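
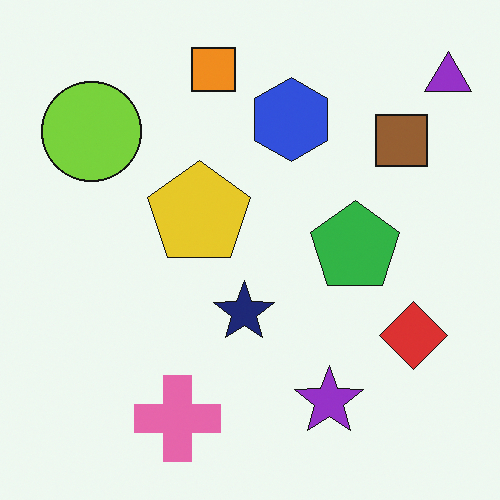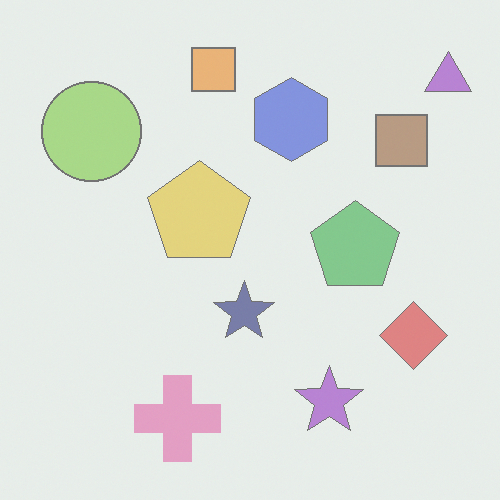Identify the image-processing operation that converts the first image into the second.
The image was given much lower contrast.

Tones are pushed toward mid-grey across the whole image — a global contrast change.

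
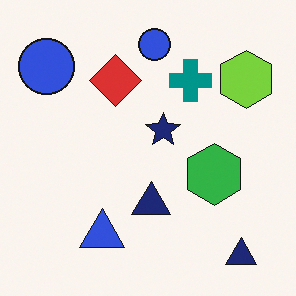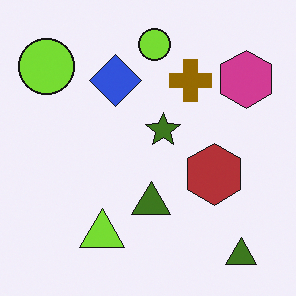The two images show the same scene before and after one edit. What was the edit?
The transformation is: hue-shifted by a large amount.

Every shape's color has rotated by the same amount around the hue wheel — a uniform hue shift.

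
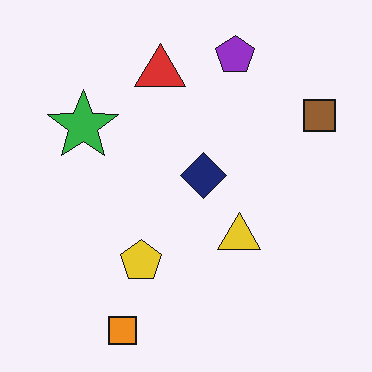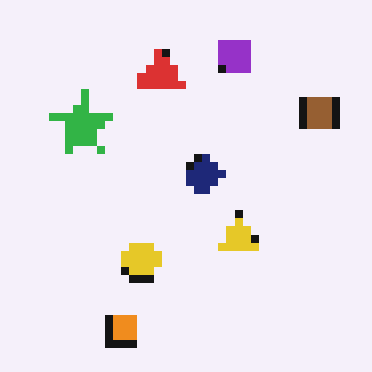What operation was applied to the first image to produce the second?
The transformation is: pixelated into visible square blocks.

Shapes are reduced to large square blocks; fine edges and outlines are lost — a downscale-then-upscale (mosaic) effect.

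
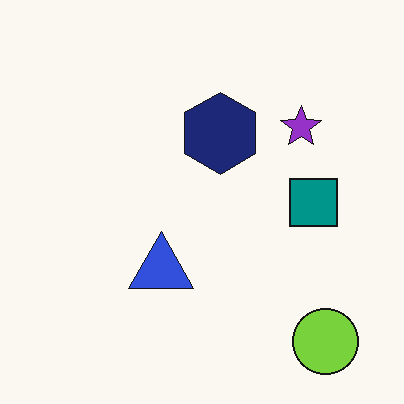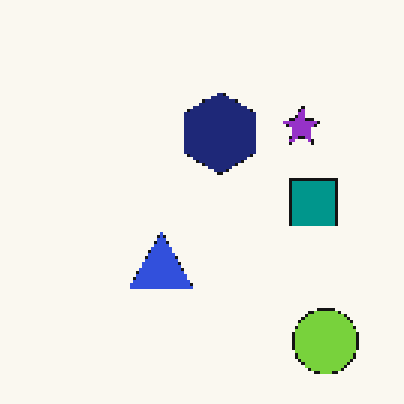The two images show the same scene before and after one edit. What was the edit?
Mildly pixelated.

Shapes are reduced to large square blocks; fine edges and outlines are lost — a downscale-then-upscale (mosaic) effect.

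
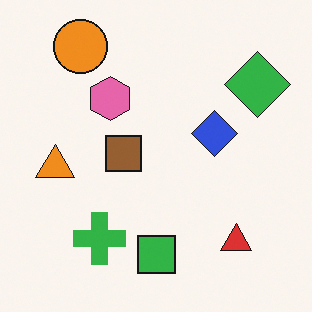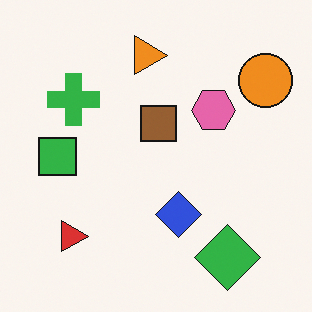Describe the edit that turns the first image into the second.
The second image is the first rotated 90° clockwise.

The orange circle sits in the top-left of the first image and the top-right of the second — consistent with a whole-image 90° clockwise rotation.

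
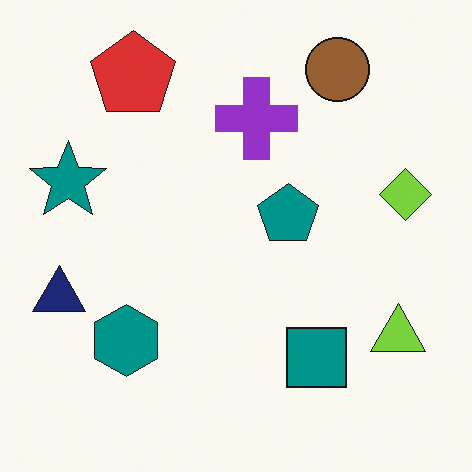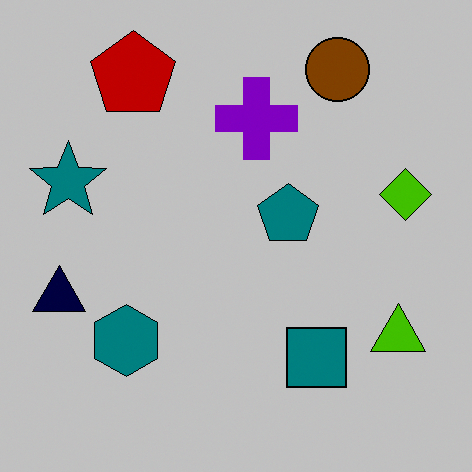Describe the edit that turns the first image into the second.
It was aggressively posterized.

Each flat color has snapped to a coarser quantized level — most visibly, the near-white background has dropped to a flat grey.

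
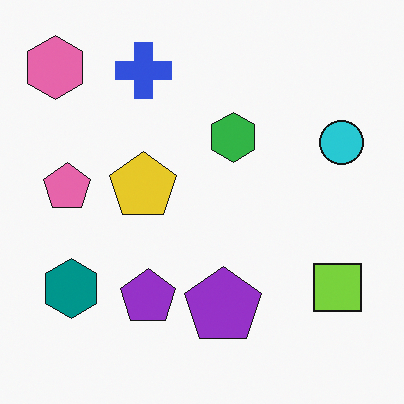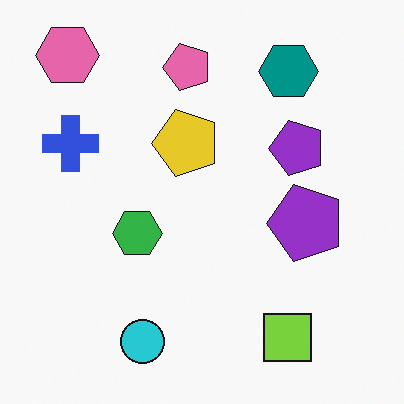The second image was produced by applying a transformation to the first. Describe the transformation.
The transformation is: transposed (reflected across the top-left ↔ bottom-right diagonal).

Shapes have swapped their row and column positions — what was in the top-right is now in the bottom-left — a diagonal reflection.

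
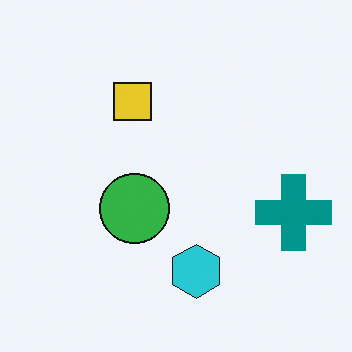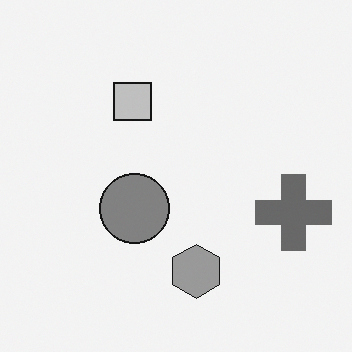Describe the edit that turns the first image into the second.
The transformation is: converted to grayscale.

All color is removed — every shape is now a shade of grey.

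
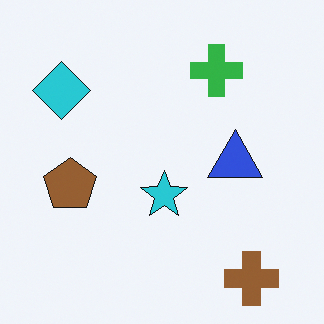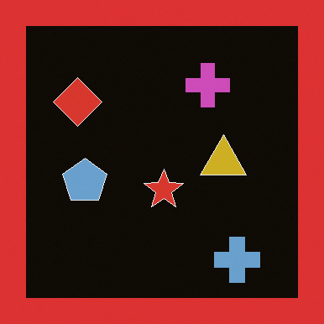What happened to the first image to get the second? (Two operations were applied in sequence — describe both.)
This is the original image color-inverted (negative), then framed with a red border.

The light background has become dark and every shape's color is its complement — a photographic negative. A solid red frame runs around the edge of the second image, with the content slightly shrunk inside it.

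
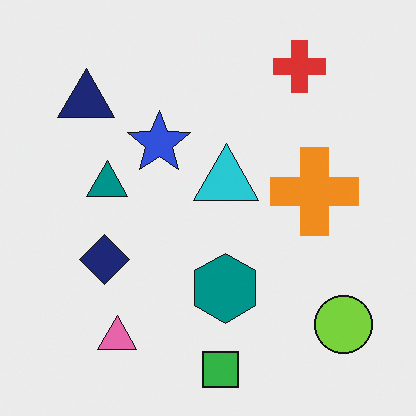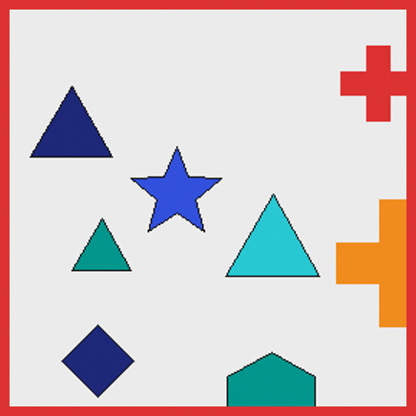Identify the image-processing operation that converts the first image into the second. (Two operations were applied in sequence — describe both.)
This is the original image cropped to a modestly smaller region and rescaled, then framed with a red border.

The visible shapes are larger and the field of view is narrower; shapes near the original edges may be partly or wholly outside the frame — a crop-and-rescale. A solid red frame runs around the edge of the second image, with the content slightly shrunk inside it.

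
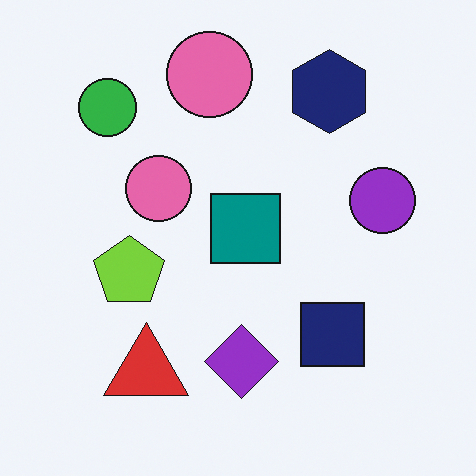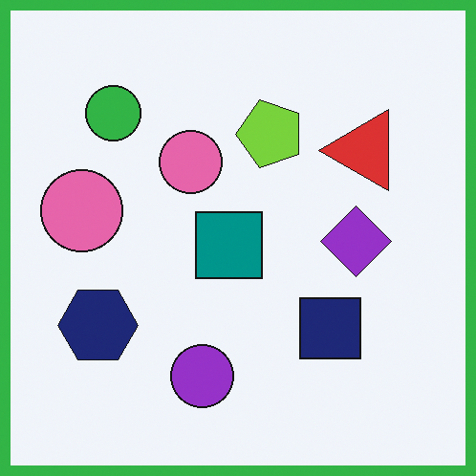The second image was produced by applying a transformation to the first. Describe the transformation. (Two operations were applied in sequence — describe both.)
The second image is the first transposed (reflected across the top-left ↔ bottom-right diagonal), then framed with a green border.

Shapes have swapped their row and column positions — what was in the top-right is now in the bottom-left — a diagonal reflection. A solid green frame runs around the edge of the second image, with the content slightly shrunk inside it.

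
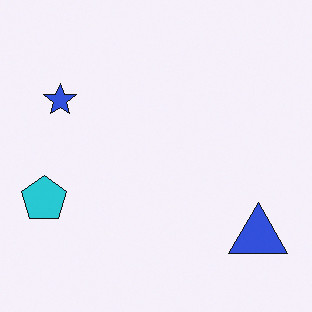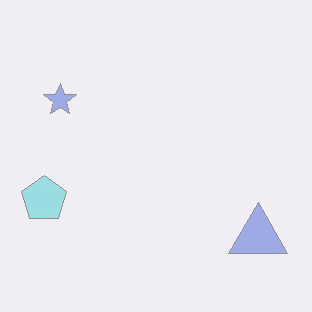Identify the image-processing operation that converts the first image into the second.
The second image is the first given much lower contrast.

Tones are pushed toward mid-grey across the whole image — a global contrast change.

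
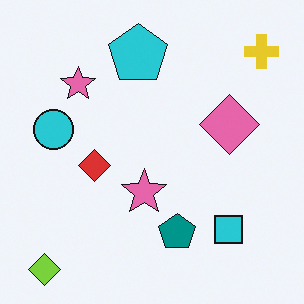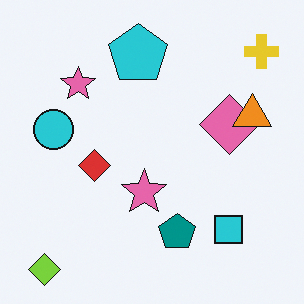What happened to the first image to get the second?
It was overlaid with an additional orange triangle.

An orange triangle appears in the second image that is absent from the first.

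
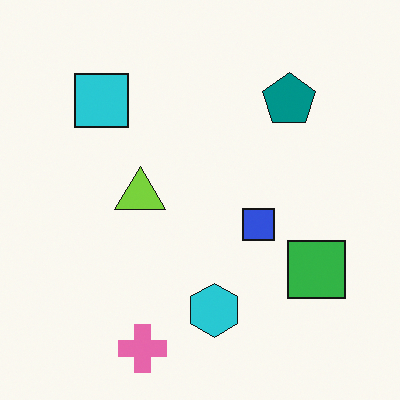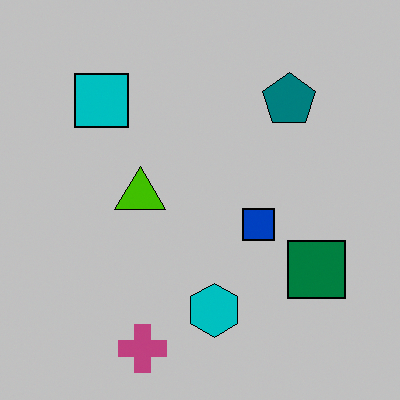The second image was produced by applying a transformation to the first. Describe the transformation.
The transformation is: heavily posterized to just a handful of flat colors.

Each flat color has snapped to a coarser quantized level — most visibly, the near-white background has dropped to a flat grey.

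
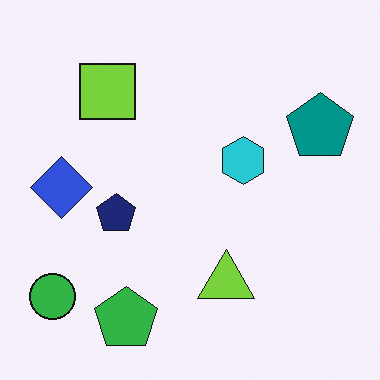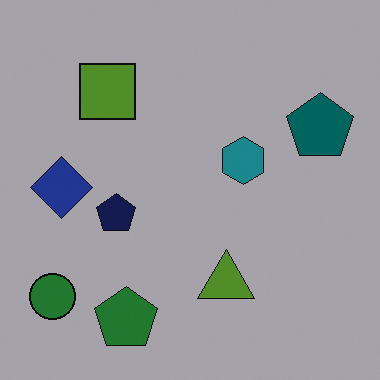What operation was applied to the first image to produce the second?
The image was noticeably darkened.

Every pixel — background and shapes alike — is uniformly darkened.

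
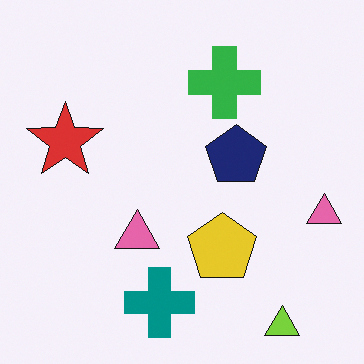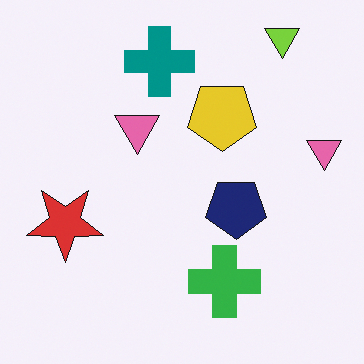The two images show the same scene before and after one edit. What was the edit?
It was flipped vertically (top ↔ bottom).

The lime triangle is in the bottom-right of the first image and the top-right of the second — shapes on opposite sides of the horizontal midline have swapped in a mirror flip.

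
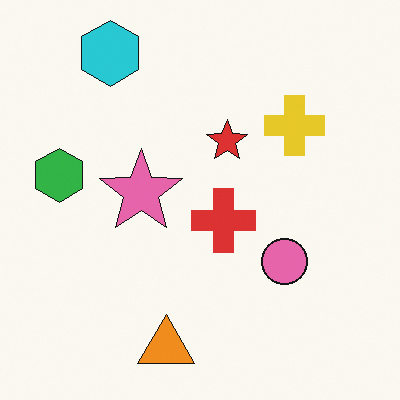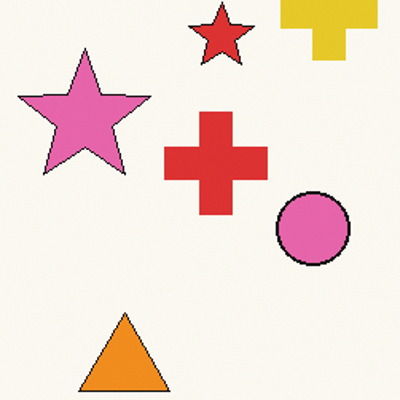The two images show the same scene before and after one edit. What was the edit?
Cropped slightly and scaled back up.

The visible shapes are larger and the field of view is narrower; shapes near the original edges may be partly or wholly outside the frame — a crop-and-rescale.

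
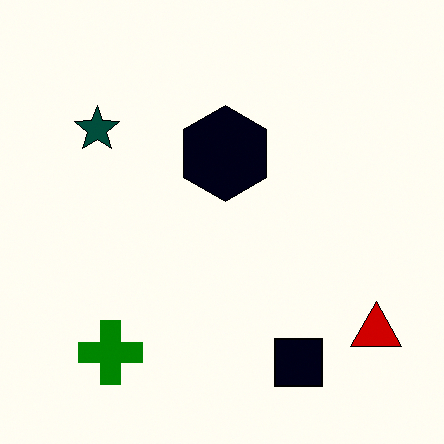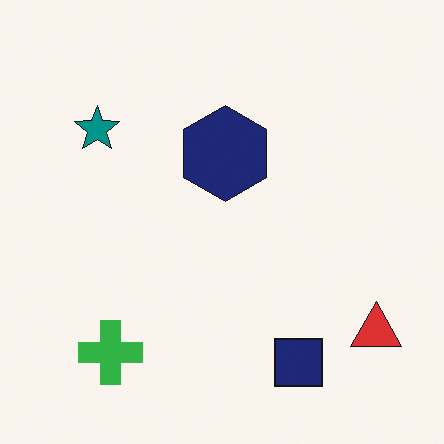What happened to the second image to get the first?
The first image is the second boosted in contrast.

Tones are pushed away from mid-grey across the whole image — a global contrast change.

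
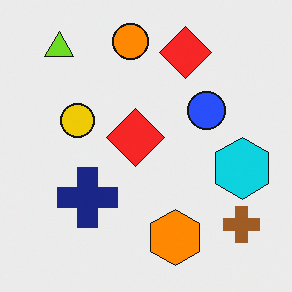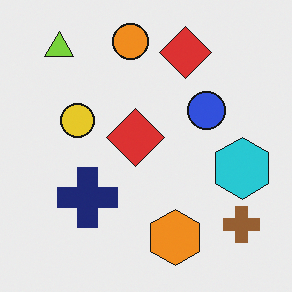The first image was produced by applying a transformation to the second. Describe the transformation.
It was slightly oversaturated.

All colors are more vivid — a global saturation change.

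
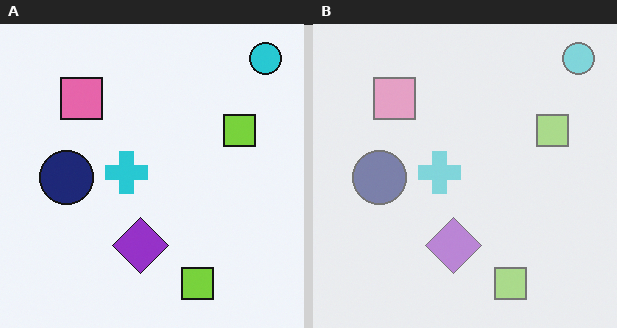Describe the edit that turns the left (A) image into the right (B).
The transformation is: given much lower contrast.

Tones are pushed toward mid-grey across the whole image — a global contrast change.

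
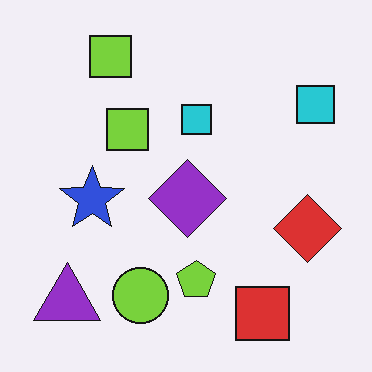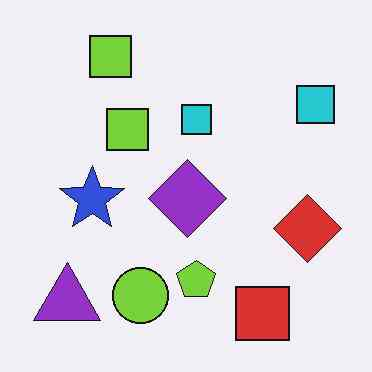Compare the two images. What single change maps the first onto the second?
JPEG-compressed with visible artifacts.

Blocky 8×8 compression artifacts appear around shape edges and the flat background shows ringing — characteristic JPEG degradation.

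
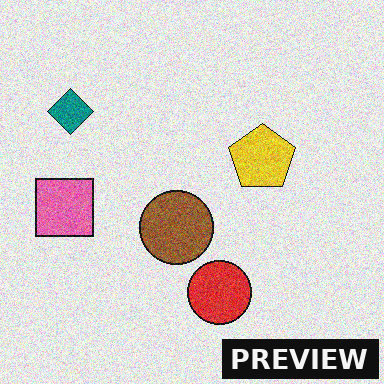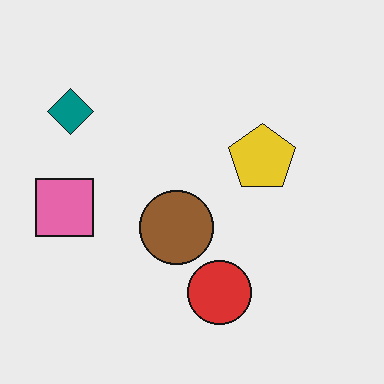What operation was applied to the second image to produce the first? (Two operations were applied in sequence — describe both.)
The first image is the second degraded with moderate additive noise, then watermarked with the text "PREVIEW" in the lower-right corner.

Random speckle covers the whole image, including the flat background. A dark label reading "PREVIEW" appears in the lower-right corner.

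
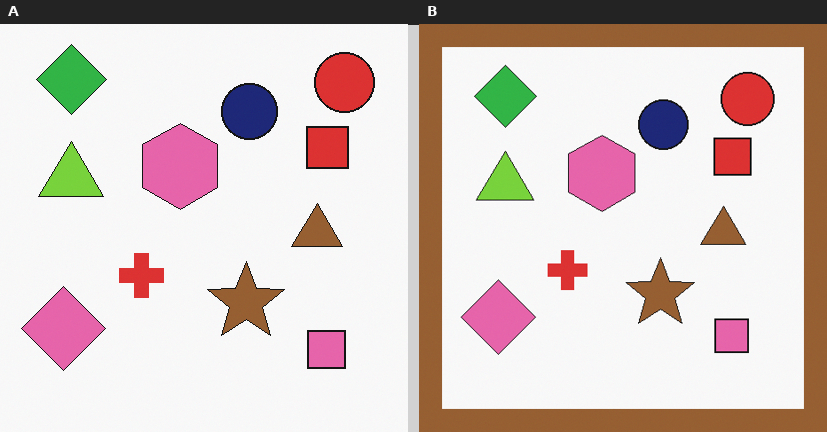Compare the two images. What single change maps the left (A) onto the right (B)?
The transformation is: framed with a brown border.

A solid brown frame runs around the edge of the right (B) image, with the content slightly shrunk inside it.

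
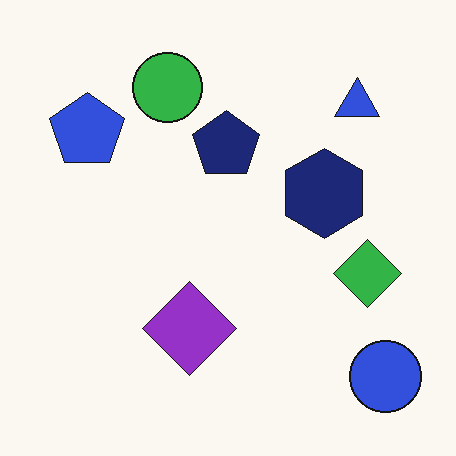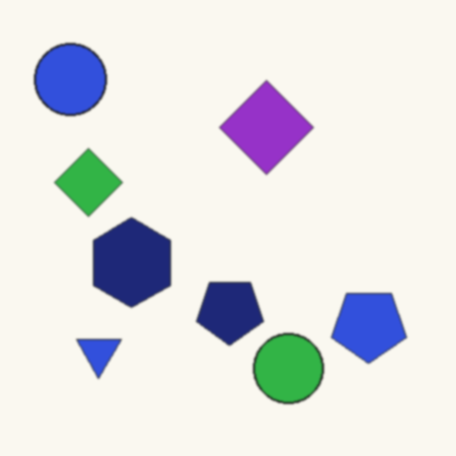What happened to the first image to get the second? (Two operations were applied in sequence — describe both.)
It was rotated 180°, then given a subtle gaussian blur.

The blue circle sits in the bottom-right of the first image and the top-left of the second — consistent with a whole-image 180° rotation. Shape edges and outlines are uniformly softened across the whole image.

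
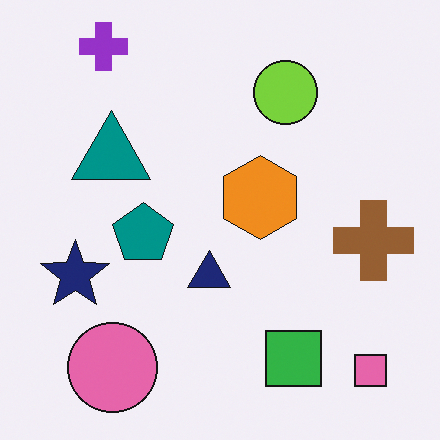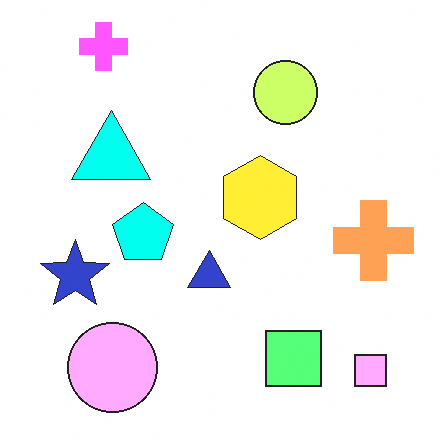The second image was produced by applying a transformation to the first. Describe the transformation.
The transformation is: brightened a lot.

Every pixel — background and shapes alike — is uniformly brightened.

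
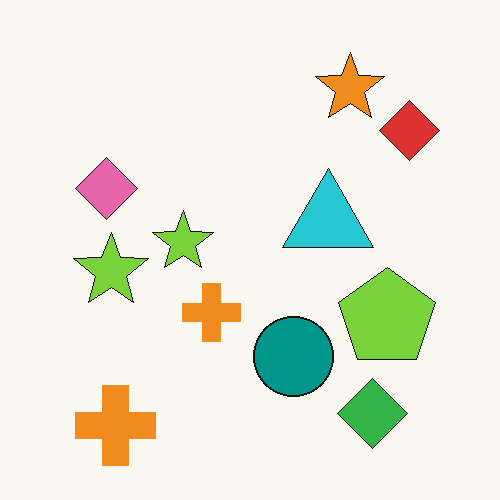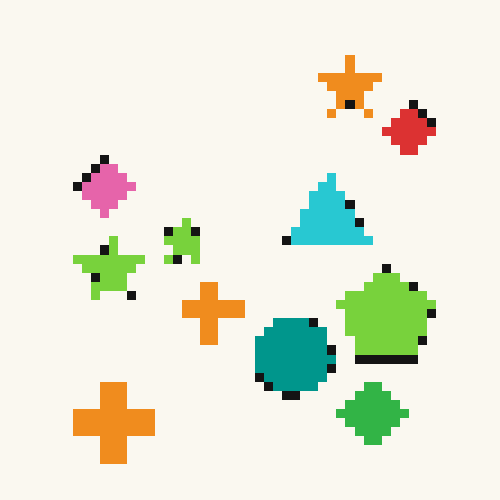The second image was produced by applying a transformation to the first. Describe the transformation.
The transformation is: coarsely pixelated.

Shapes are reduced to large square blocks; fine edges and outlines are lost — a downscale-then-upscale (mosaic) effect.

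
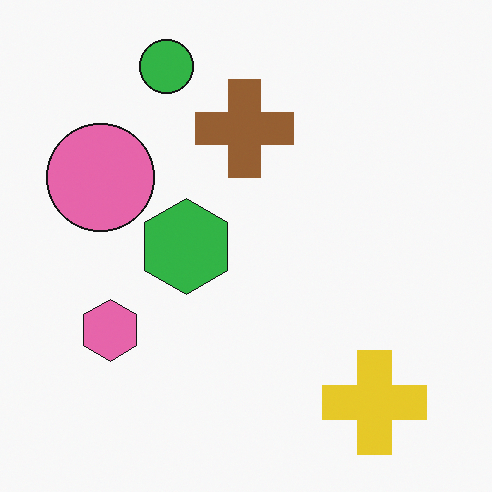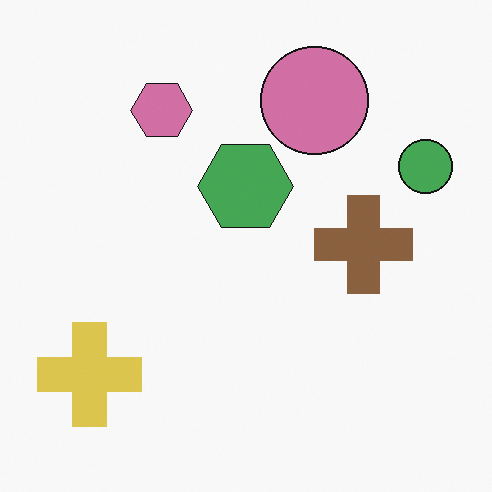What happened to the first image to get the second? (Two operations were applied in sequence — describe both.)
Rotated 90° clockwise, then slightly desaturated.

The yellow cross sits in the bottom-right of the first image and the bottom-left of the second — consistent with a whole-image 90° clockwise rotation. All colors are more muted and greyish — a global saturation change.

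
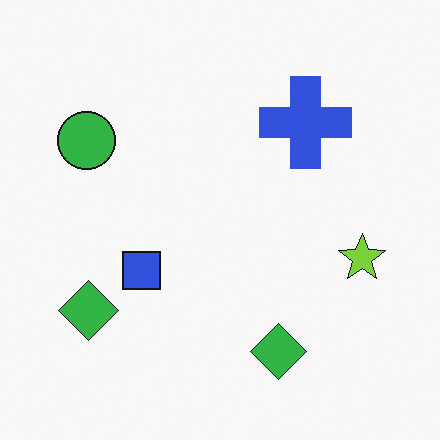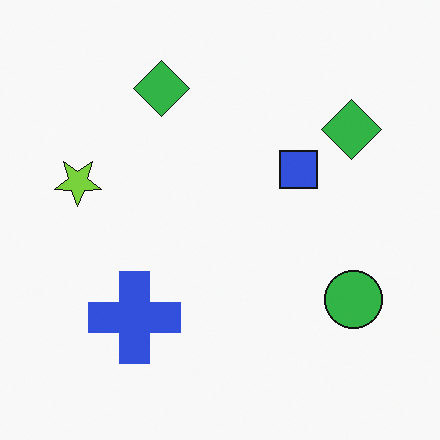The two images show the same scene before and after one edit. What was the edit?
It was rotated 180°.

The green circle sits in the top-left of the first image and the bottom-right of the second — consistent with a whole-image 180° rotation.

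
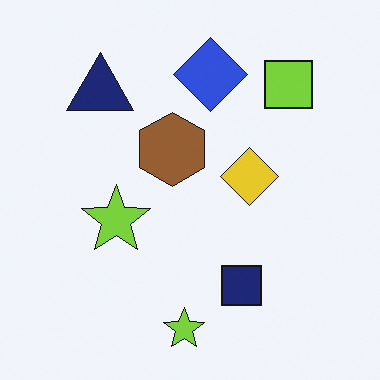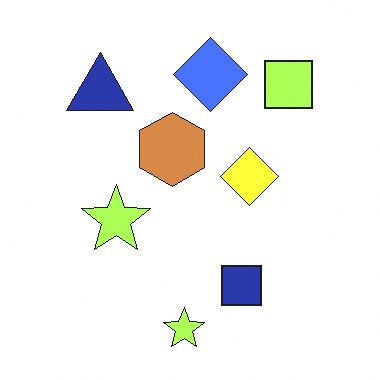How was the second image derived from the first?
It was substantially brightened.

Every pixel — background and shapes alike — is uniformly brightened.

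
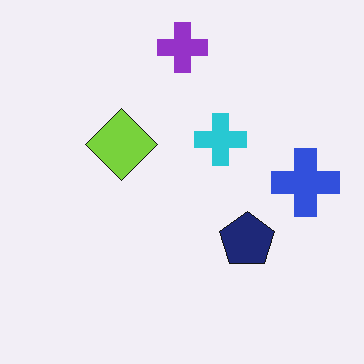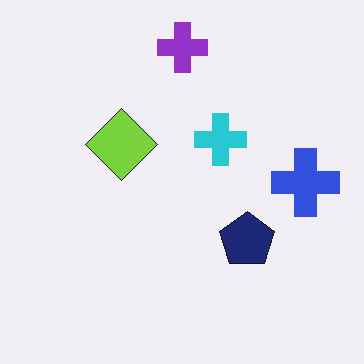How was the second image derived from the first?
The second image is the first JPEG-compressed with visible artifacts.

Blocky 8×8 compression artifacts appear around shape edges and the flat background shows ringing — characteristic JPEG degradation.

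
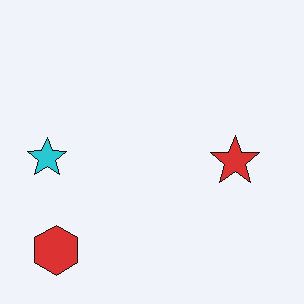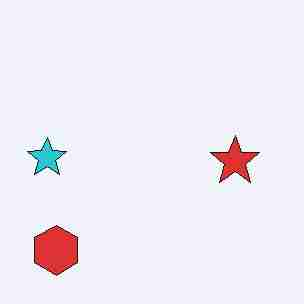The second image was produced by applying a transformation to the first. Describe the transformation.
The second image is the first degraded with heavy JPEG compression.

Blocky 8×8 compression artifacts appear around shape edges and the flat background shows ringing — characteristic JPEG degradation.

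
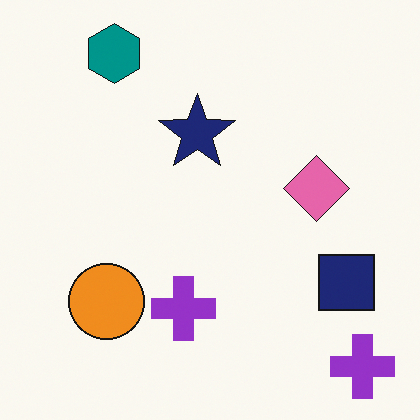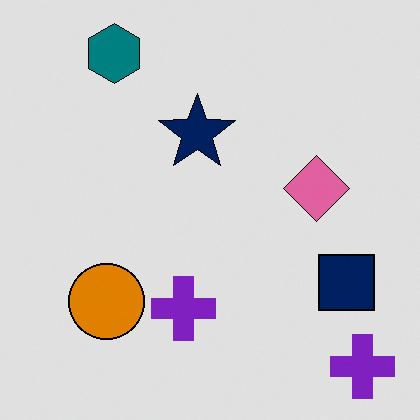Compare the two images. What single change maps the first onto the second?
Moderately posterized.

Each flat color has snapped to a coarser quantized level — most visibly, the near-white background has dropped to a flat grey.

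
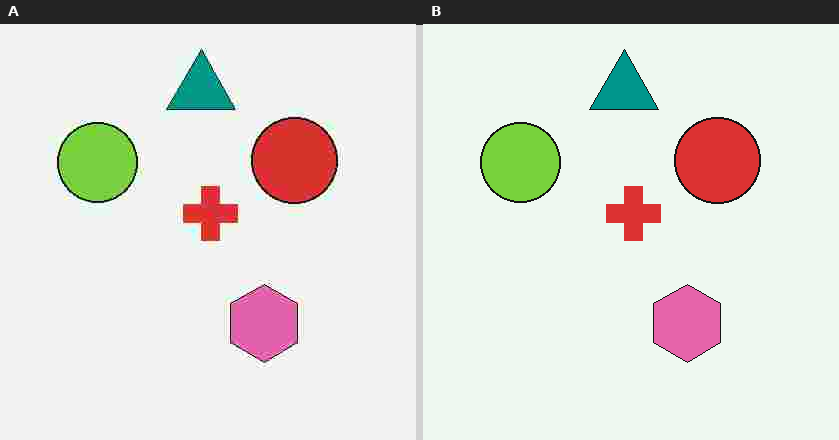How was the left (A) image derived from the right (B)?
It was degraded with heavy JPEG compression.

Blocky 8×8 compression artifacts appear around shape edges and the flat background shows ringing — characteristic JPEG degradation.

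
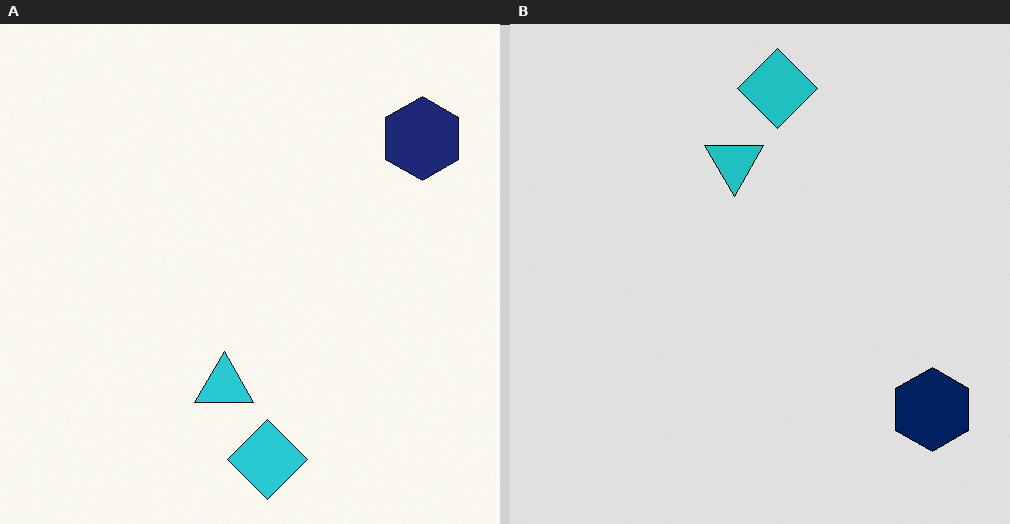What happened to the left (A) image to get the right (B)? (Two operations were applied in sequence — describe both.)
The transformation is: flipped vertically (top ↔ bottom), then moderately posterized.

The cyan diamond is in the bottom of the left (A) image and the top of the right (B) — shapes on opposite sides of the horizontal midline have swapped in a mirror flip. Each flat color has snapped to a coarser quantized level — most visibly, the near-white background has dropped to a flat grey.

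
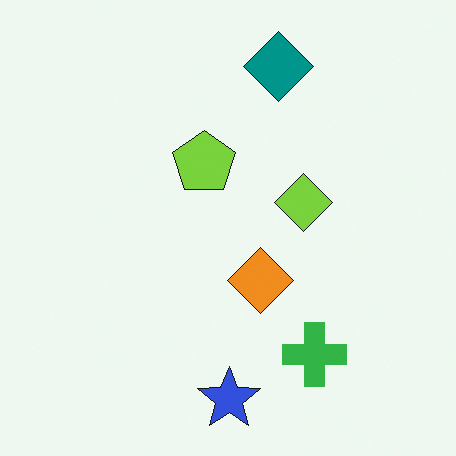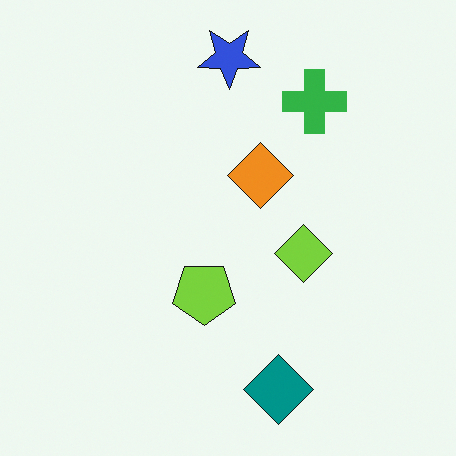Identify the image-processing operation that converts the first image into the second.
The transformation is: flipped vertically (top ↔ bottom).

The blue star is in the bottom of the first image and the top of the second — shapes on opposite sides of the horizontal midline have swapped in a mirror flip.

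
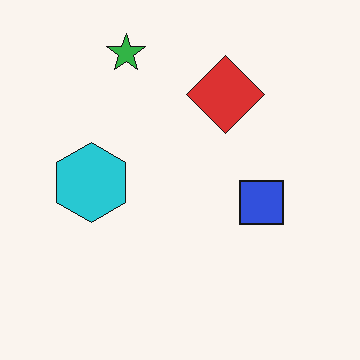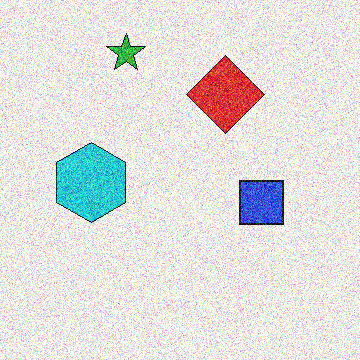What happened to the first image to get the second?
This is the original image degraded with a thick layer of grain.

Random speckle covers the whole image, including the flat background.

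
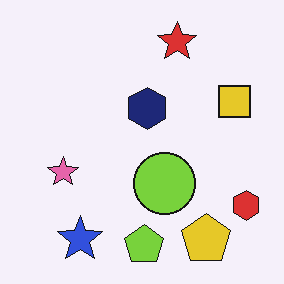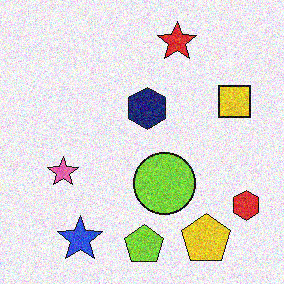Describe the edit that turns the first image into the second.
This is the original image degraded with moderate additive noise.

Random speckle covers the whole image, including the flat background.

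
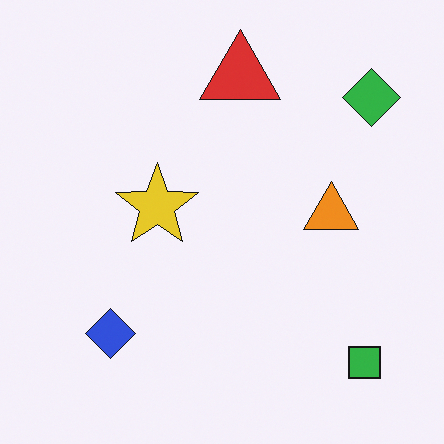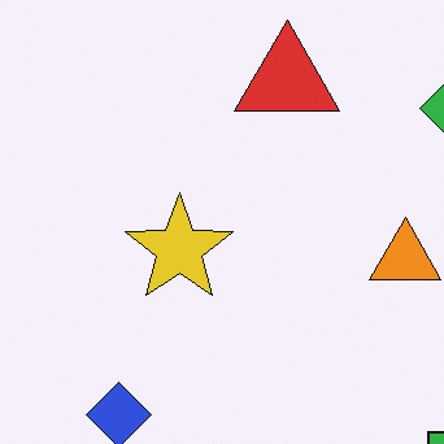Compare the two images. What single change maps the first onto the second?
The second image is the first cropped to a modestly smaller region and rescaled.

The visible shapes are larger and the field of view is narrower; shapes near the original edges may be partly or wholly outside the frame — a crop-and-rescale.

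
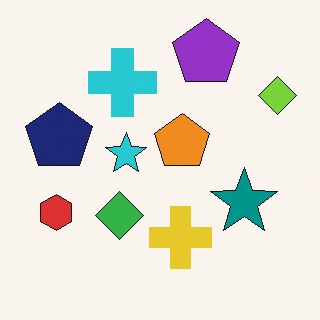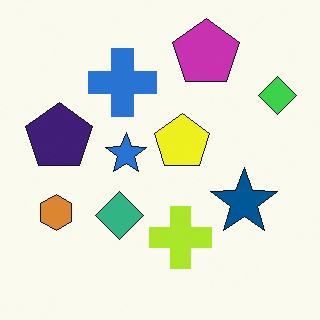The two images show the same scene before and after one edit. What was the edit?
Hue-shifted slightly.

Every shape's color has rotated by the same amount around the hue wheel — a uniform hue shift.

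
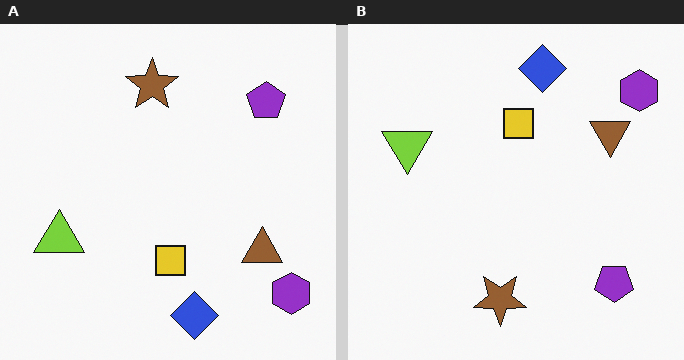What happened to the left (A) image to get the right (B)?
The transformation is: flipped vertically (top ↔ bottom).

The blue diamond is in the bottom of the left (A) image and the top of the right (B) — shapes on opposite sides of the horizontal midline have swapped in a mirror flip.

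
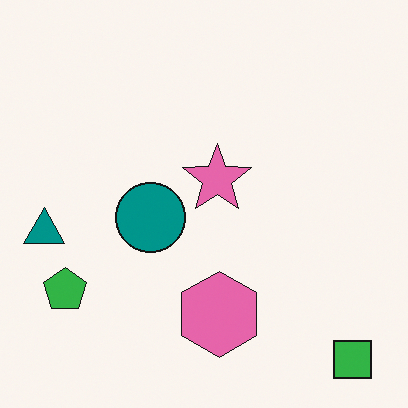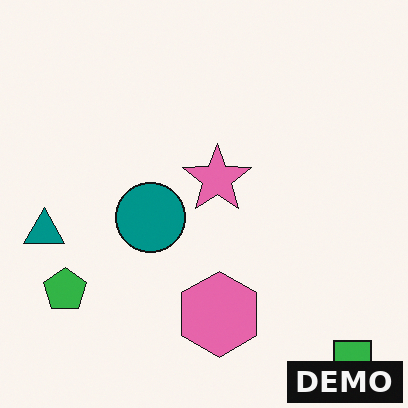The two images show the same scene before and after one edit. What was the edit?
Watermarked with the text "DEMO" in the lower-right corner.

A dark label reading "DEMO" appears in the lower-right corner.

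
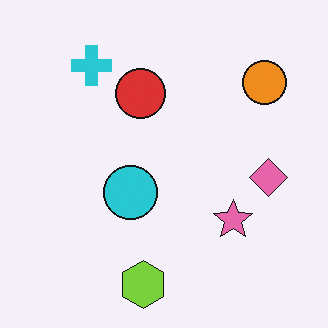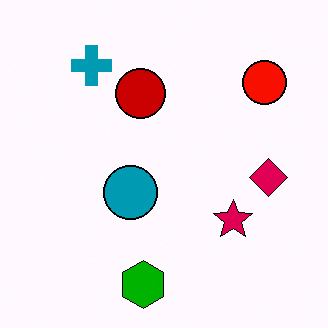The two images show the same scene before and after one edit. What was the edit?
The transformation is: boosted in contrast.

Tones are pushed away from mid-grey across the whole image — a global contrast change.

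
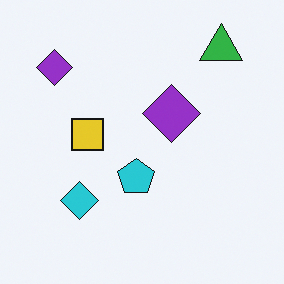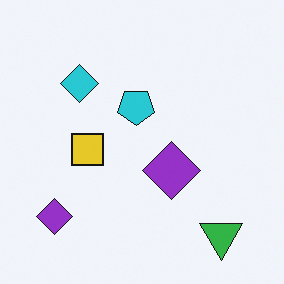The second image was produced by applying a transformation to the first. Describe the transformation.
The image was flipped vertically (top ↔ bottom).

The green triangle is in the top-right of the first image and the bottom-right of the second — shapes on opposite sides of the horizontal midline have swapped in a mirror flip.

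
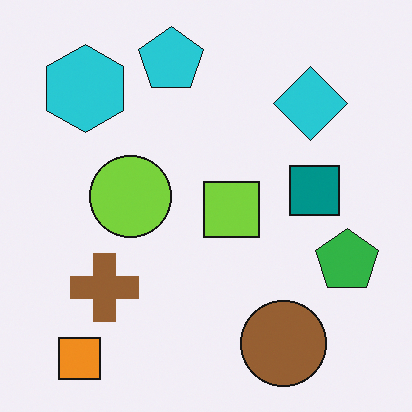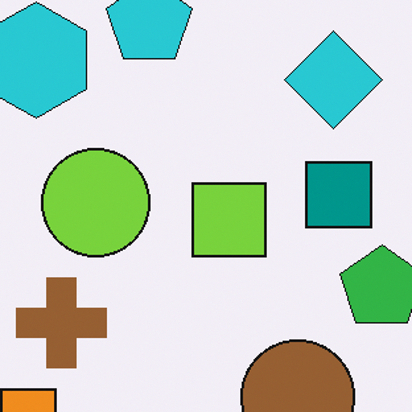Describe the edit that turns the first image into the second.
The transformation is: cropped slightly and scaled back up.

The visible shapes are larger and the field of view is narrower; shapes near the original edges may be partly or wholly outside the frame — a crop-and-rescale.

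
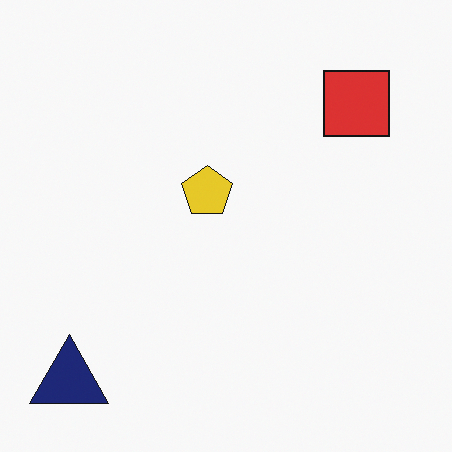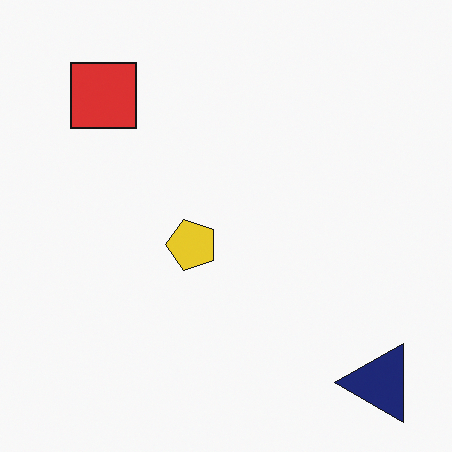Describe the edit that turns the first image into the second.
It was rotated 90° counter-clockwise.

The navy triangle sits in the bottom-left of the first image and the bottom-right of the second — consistent with a whole-image 90° counter-clockwise rotation.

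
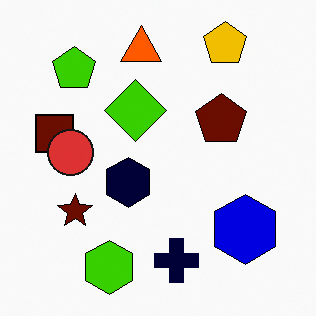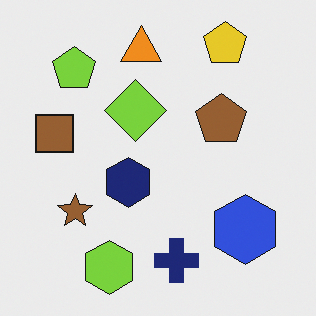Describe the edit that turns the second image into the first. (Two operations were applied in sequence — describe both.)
It was boosted in contrast, then overlaid with an additional red circle.

Tones are pushed away from mid-grey across the whole image — a global contrast change. A red circle appears in the first image that is absent from the second.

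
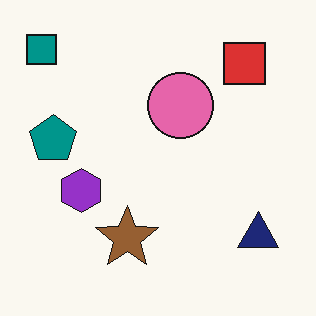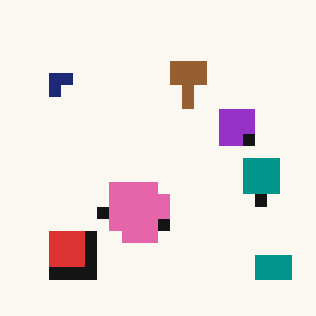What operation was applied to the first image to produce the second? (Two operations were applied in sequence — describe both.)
The image was rotated 180°, then coarsely pixelated.

The teal square sits in the top-left of the first image and the bottom-right of the second — consistent with a whole-image 180° rotation. Shapes are reduced to large square blocks; fine edges and outlines are lost — a downscale-then-upscale (mosaic) effect.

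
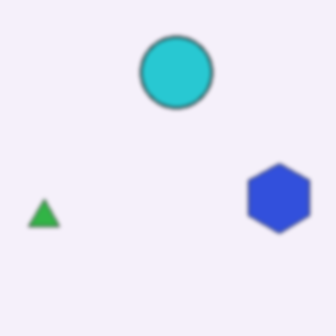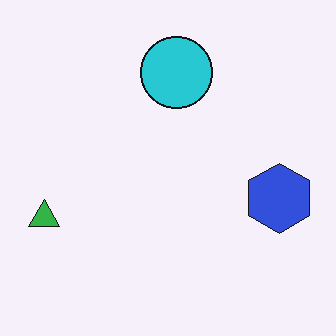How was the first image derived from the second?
It was lightly blurred.

Shape edges and outlines are uniformly softened across the whole image.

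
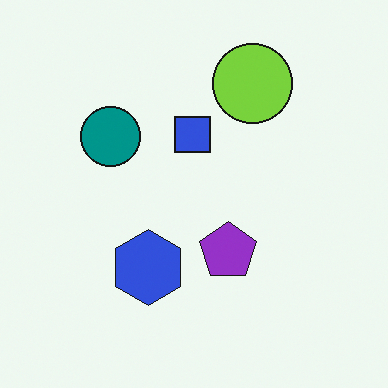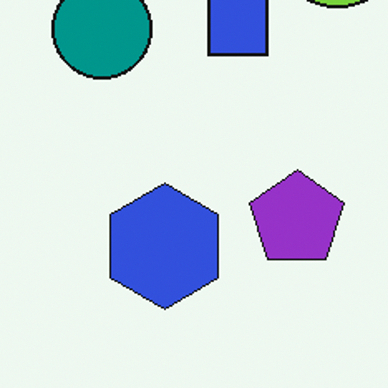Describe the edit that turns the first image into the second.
The image was cropped tightly and scaled back up.

The visible shapes are larger and the field of view is narrower; shapes near the original edges may be partly or wholly outside the frame — a crop-and-rescale.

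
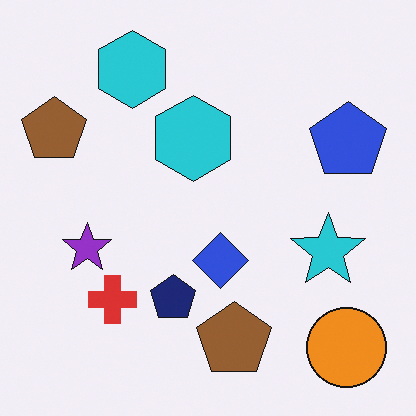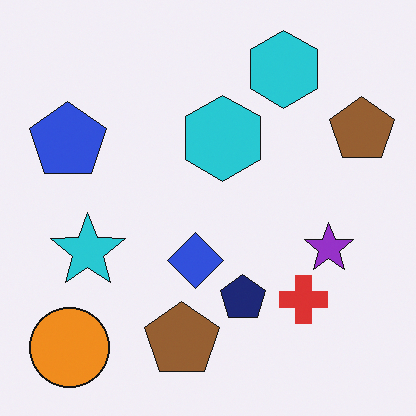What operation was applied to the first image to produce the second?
The transformation is: flipped horizontally (left ↔ right).

The blue pentagon is in the right of the first image and the left of the second — shapes on opposite sides of the vertical midline have swapped in a mirror flip.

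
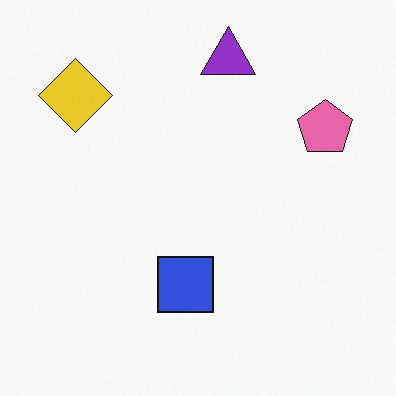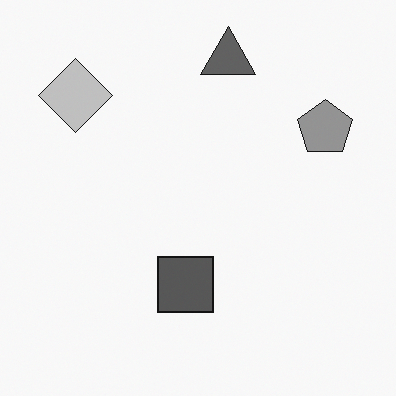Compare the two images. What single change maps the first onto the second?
This is the original image converted to grayscale.

All color is removed — every shape is now a shade of grey.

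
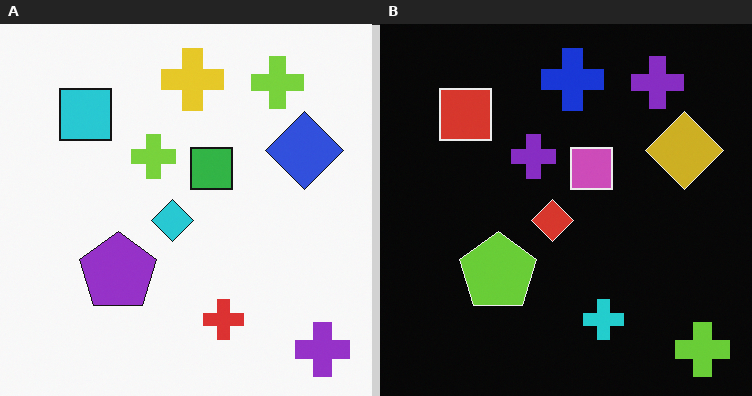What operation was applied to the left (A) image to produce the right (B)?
The transformation is: color-inverted (negative).

The light background has become dark and every shape's color is its complement — a photographic negative.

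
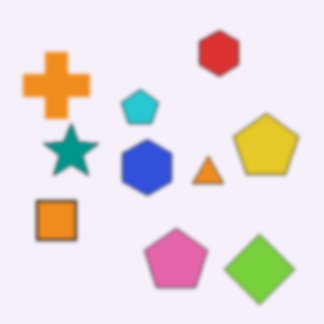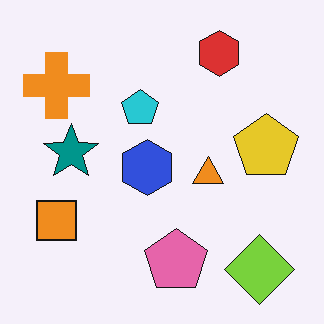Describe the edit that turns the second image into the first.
The first image is the second lightly blurred.

Shape edges and outlines are uniformly softened across the whole image.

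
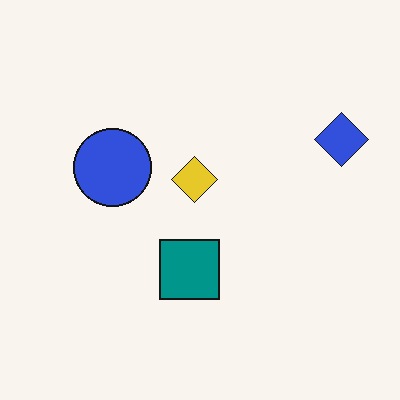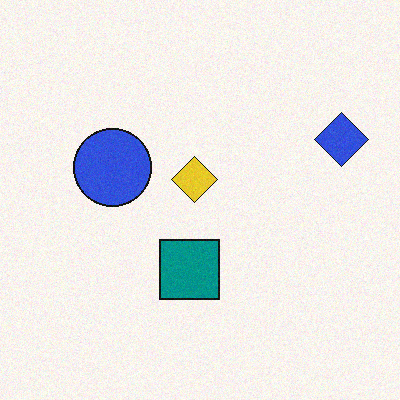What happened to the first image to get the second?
It was degraded with light additive noise.

Random speckle covers the whole image, including the flat background.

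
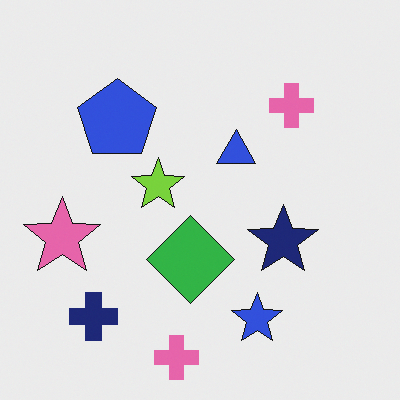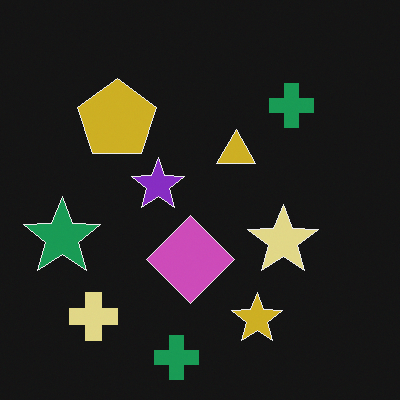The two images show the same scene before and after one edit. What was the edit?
It was color-inverted (negative).

The light background has become dark and every shape's color is its complement — a photographic negative.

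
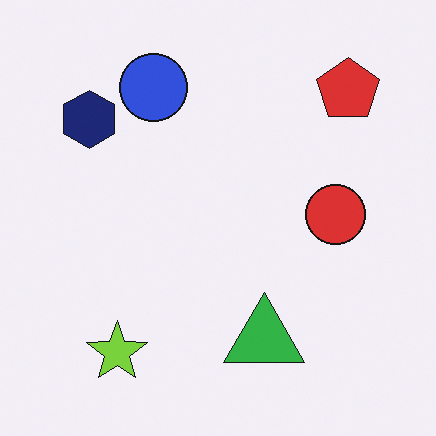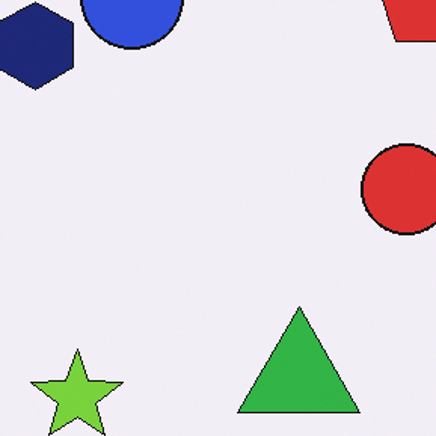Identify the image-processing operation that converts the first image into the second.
The transformation is: cropped to a modestly smaller region and rescaled.

The visible shapes are larger and the field of view is narrower; shapes near the original edges may be partly or wholly outside the frame — a crop-and-rescale.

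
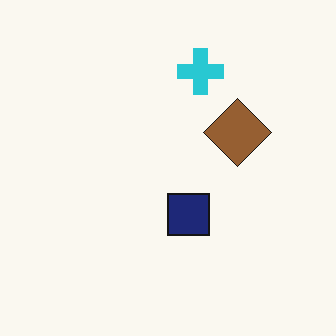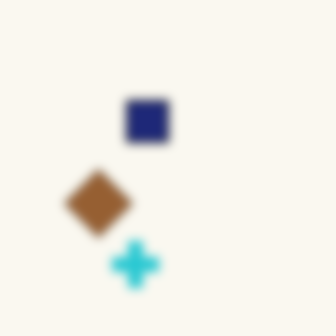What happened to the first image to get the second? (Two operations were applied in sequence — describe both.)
Rotated 180°, then strongly gaussian-blurred.

The cyan cross sits in the top of the first image and the bottom of the second — consistent with a whole-image 180° rotation. Shape edges and outlines are uniformly softened across the whole image.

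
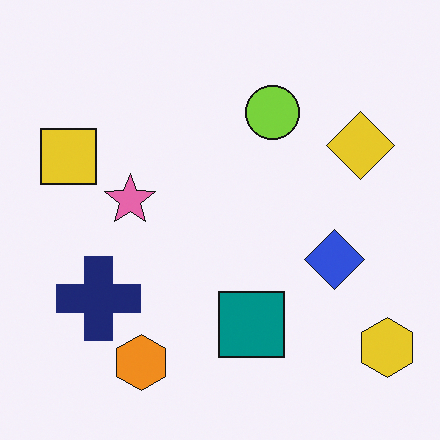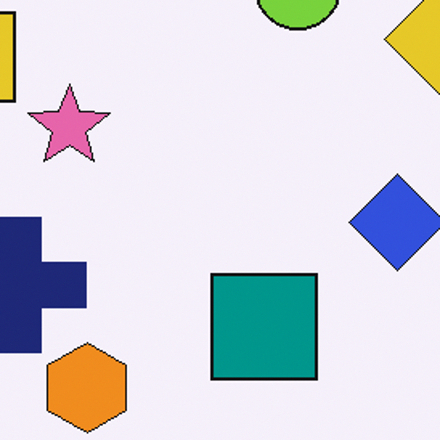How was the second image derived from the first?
The transformation is: cropped to a modestly smaller region and rescaled.

The visible shapes are larger and the field of view is narrower; shapes near the original edges may be partly or wholly outside the frame — a crop-and-rescale.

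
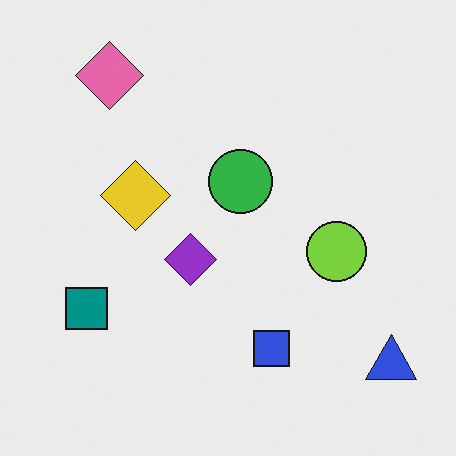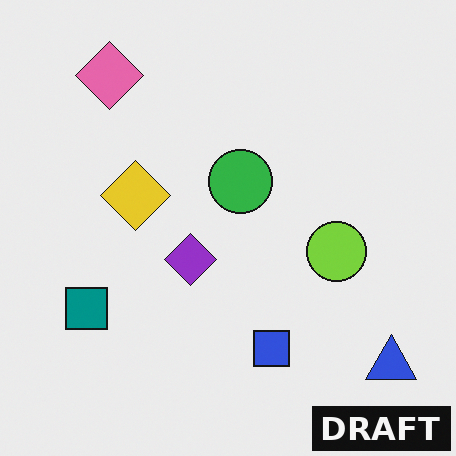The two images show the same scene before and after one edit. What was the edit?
The second image is the first watermarked with the text "DRAFT" in the lower-right corner.

A dark label reading "DRAFT" appears in the lower-right corner.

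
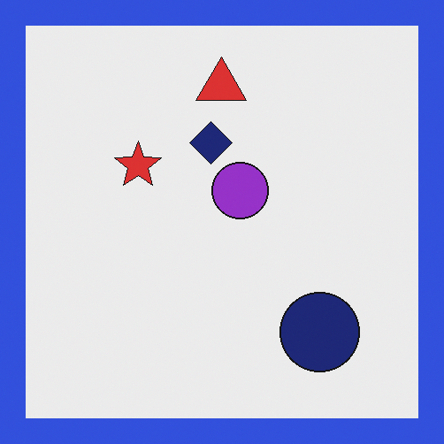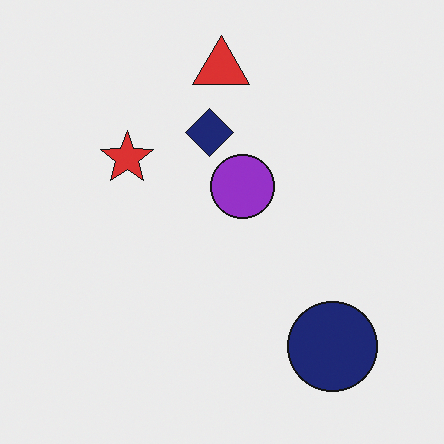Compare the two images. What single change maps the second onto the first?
It was framed with a blue border.

A solid blue frame runs around the edge of the first image, with the content slightly shrunk inside it.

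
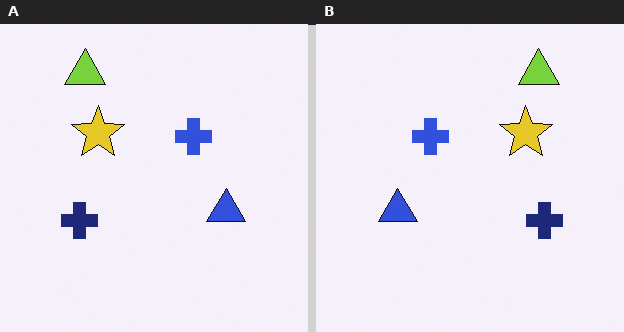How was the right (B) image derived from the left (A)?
This is the original image flipped horizontally (left ↔ right).

The navy cross is in the left of the left (A) image and the right of the right (B) — shapes on opposite sides of the vertical midline have swapped in a mirror flip.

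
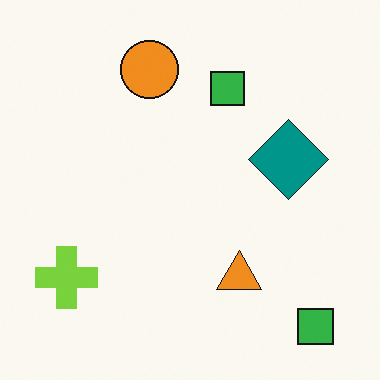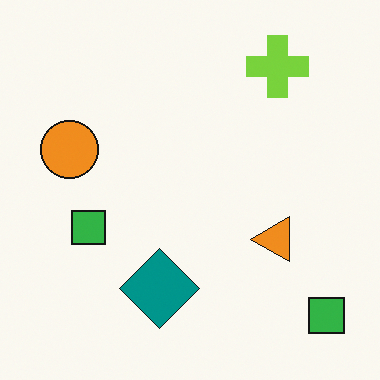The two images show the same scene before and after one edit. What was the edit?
The second image is the first transposed (reflected across the top-left ↔ bottom-right diagonal).

Shapes have swapped their row and column positions — what was in the top-right is now in the bottom-left — a diagonal reflection.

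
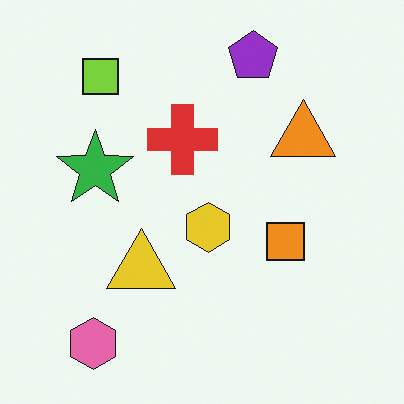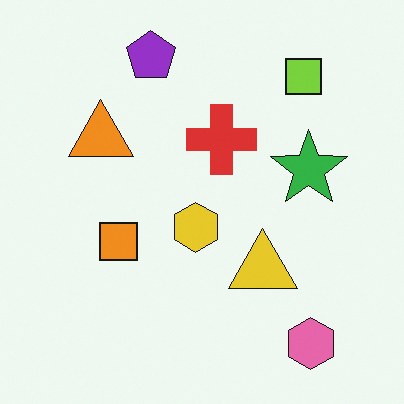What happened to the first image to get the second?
The second image is the first flipped horizontally (left ↔ right).

The pink hexagon is in the bottom-left of the first image and the bottom-right of the second — shapes on opposite sides of the vertical midline have swapped in a mirror flip.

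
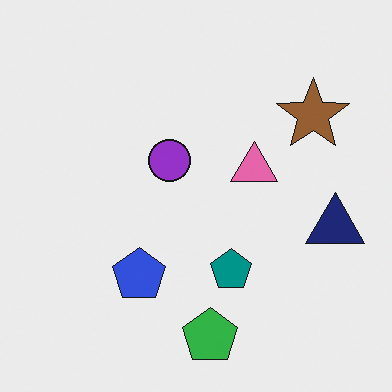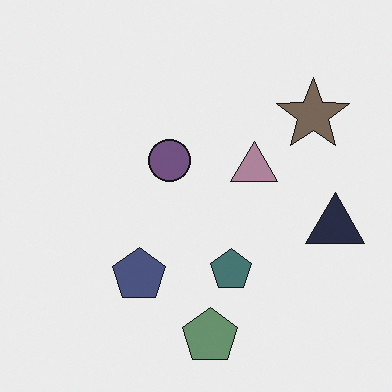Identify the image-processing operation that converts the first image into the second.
Made much more muted (saturation change).

All colors are more muted and greyish — a global saturation change.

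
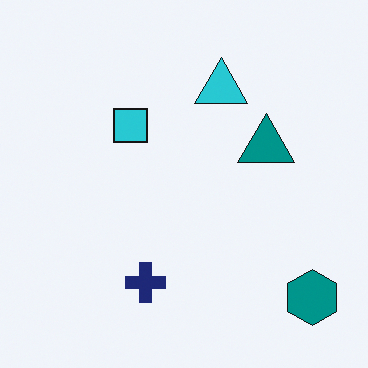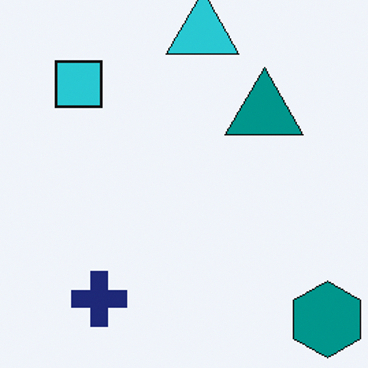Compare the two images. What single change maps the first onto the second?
The second image is the first cropped to a modestly smaller region and rescaled.

The visible shapes are larger and the field of view is narrower; shapes near the original edges may be partly or wholly outside the frame — a crop-and-rescale.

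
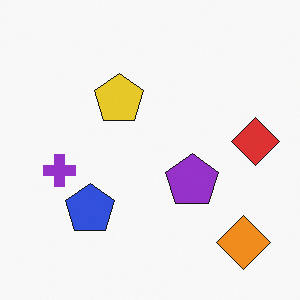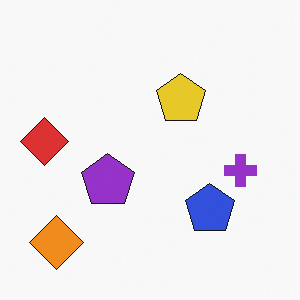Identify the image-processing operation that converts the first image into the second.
The transformation is: flipped horizontally (left ↔ right).

The red diamond is in the right of the first image and the left of the second — shapes on opposite sides of the vertical midline have swapped in a mirror flip.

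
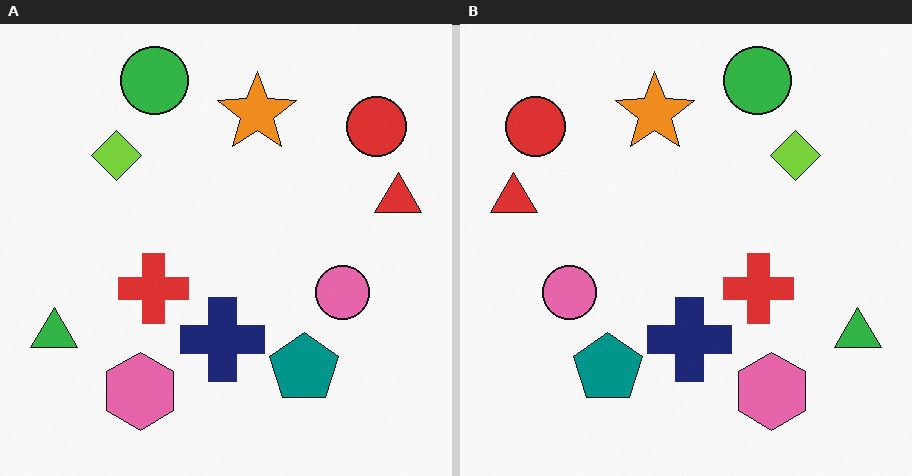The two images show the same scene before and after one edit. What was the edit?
This is the original image flipped horizontally (left ↔ right).

The green triangle is in the bottom-left of the left (A) image and the bottom-right of the right (B) — shapes on opposite sides of the vertical midline have swapped in a mirror flip.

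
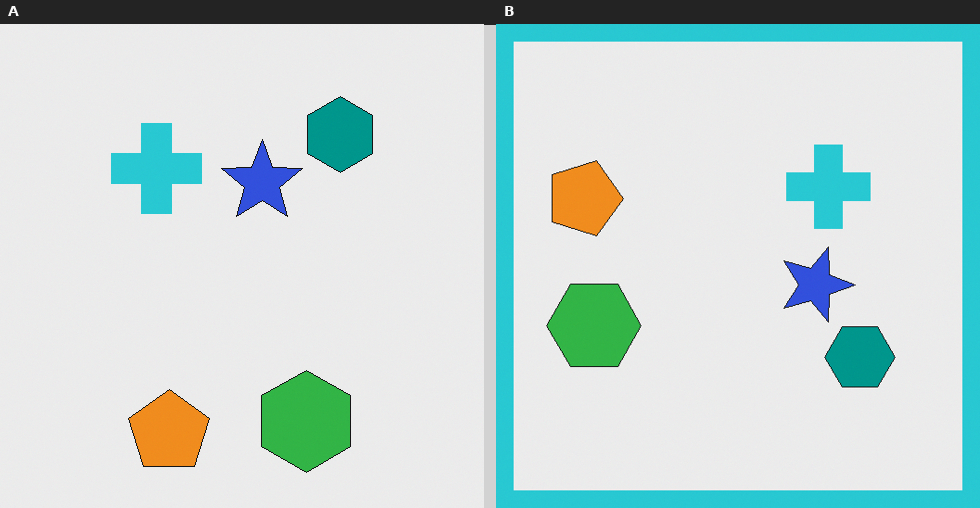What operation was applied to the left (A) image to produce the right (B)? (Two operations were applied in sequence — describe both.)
It was rotated 90° clockwise, then framed with a cyan border.

The orange pentagon sits in the bottom of the left (A) image and the left of the right (B) — consistent with a whole-image 90° clockwise rotation. A solid cyan frame runs around the edge of the right (B) image, with the content slightly shrunk inside it.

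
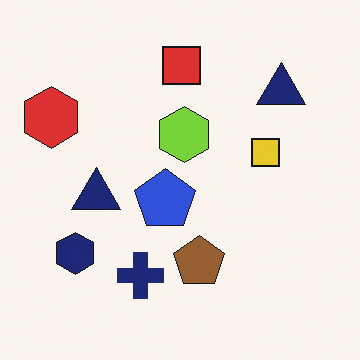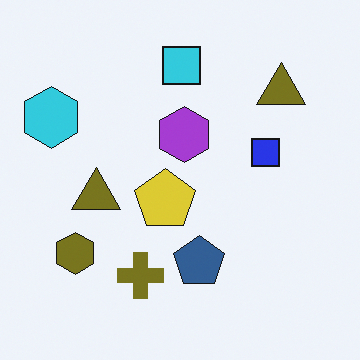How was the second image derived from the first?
The second image is the first hue-shifted by a large amount.

Every shape's color has rotated by the same amount around the hue wheel — a uniform hue shift.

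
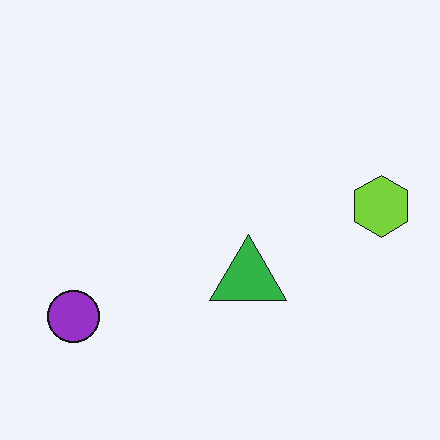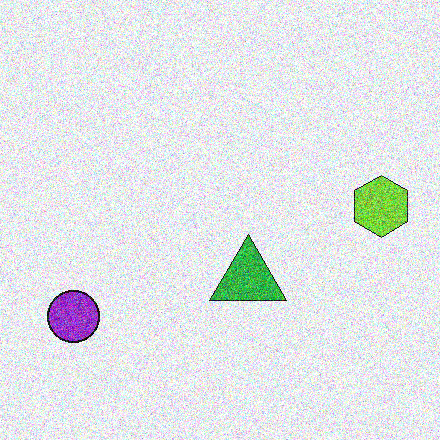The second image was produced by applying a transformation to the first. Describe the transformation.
It was degraded with strong gaussian noise.

Random speckle covers the whole image, including the flat background.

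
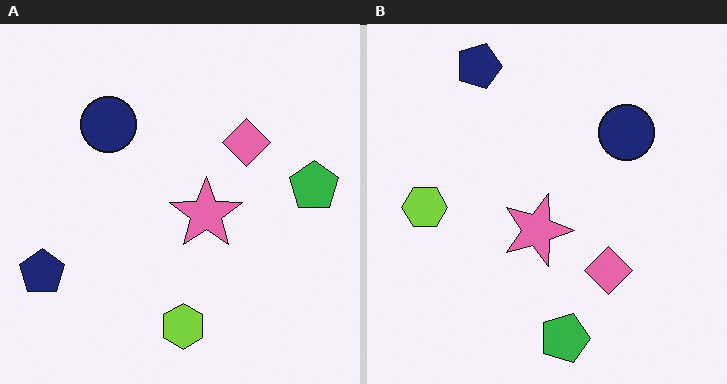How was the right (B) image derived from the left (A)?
This is the original image rotated 90° clockwise.

The navy pentagon sits in the bottom-left of the left (A) image and the top-left of the right (B) — consistent with a whole-image 90° clockwise rotation.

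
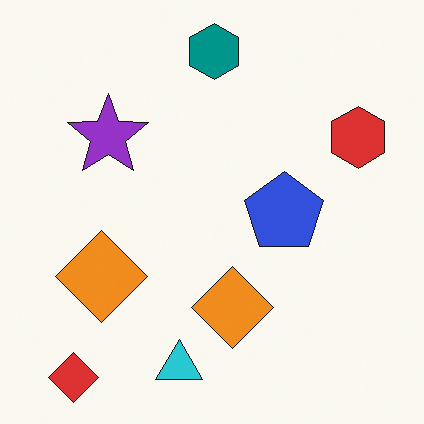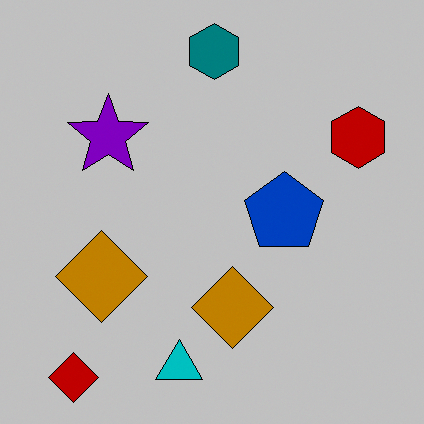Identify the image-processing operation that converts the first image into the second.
The transformation is: heavily posterized to just a handful of flat colors.

Each flat color has snapped to a coarser quantized level — most visibly, the near-white background has dropped to a flat grey.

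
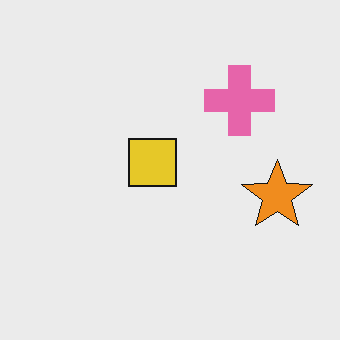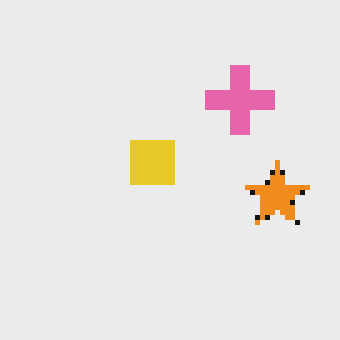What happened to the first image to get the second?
It was lightly pixelated (a mild mosaic effect).

Shapes are reduced to large square blocks; fine edges and outlines are lost — a downscale-then-upscale (mosaic) effect.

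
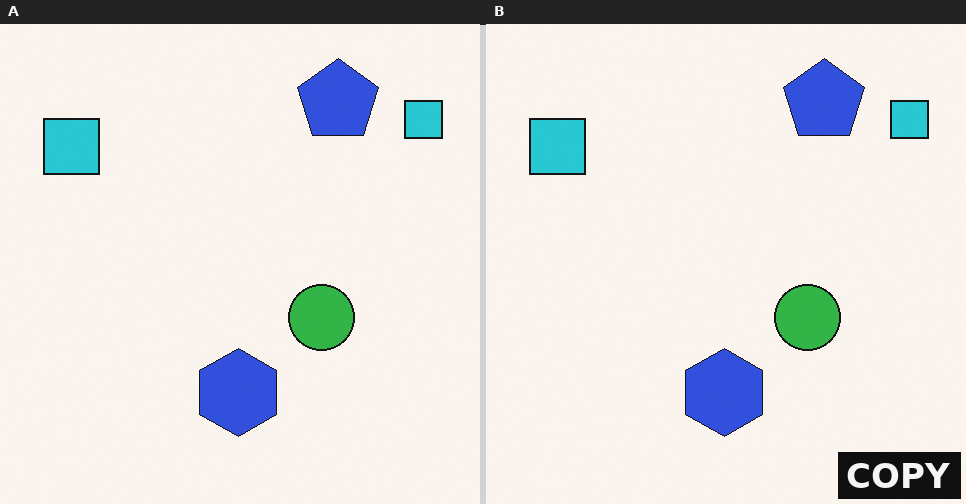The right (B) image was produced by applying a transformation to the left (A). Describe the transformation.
The right (B) image is the left (A) watermarked with the text "COPY" in the lower-right corner.

A dark label reading "COPY" appears in the lower-right corner.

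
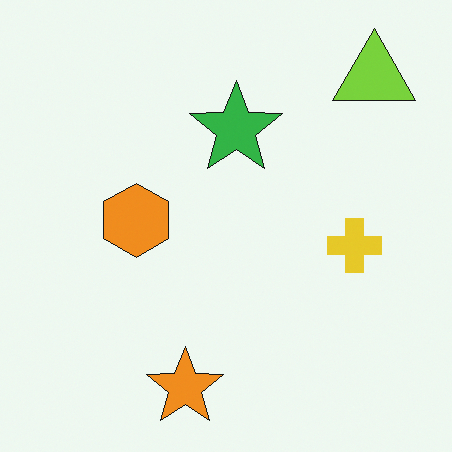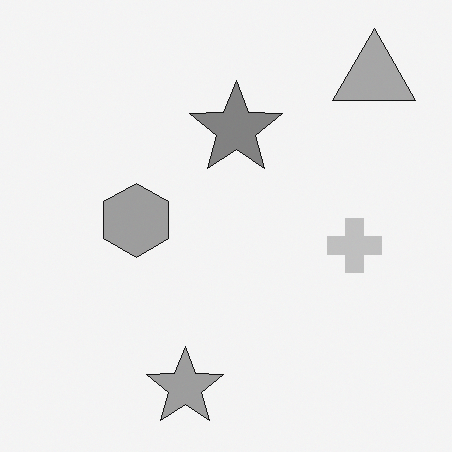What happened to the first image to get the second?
It was converted to grayscale.

All color is removed — every shape is now a shade of grey.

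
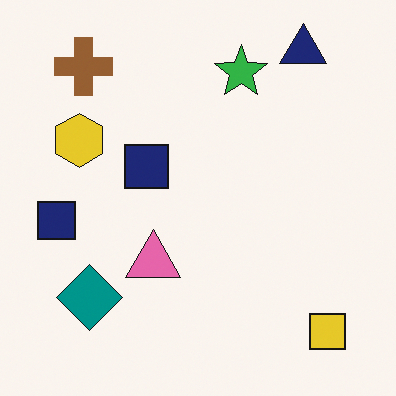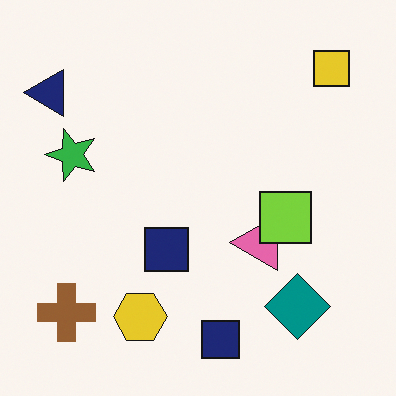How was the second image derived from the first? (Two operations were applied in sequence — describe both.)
Rotated 90° counter-clockwise, then overlaid with an additional lime square.

The yellow square sits in the bottom-right of the first image and the top-right of the second — consistent with a whole-image 90° counter-clockwise rotation. A lime square appears in the second image that is absent from the first.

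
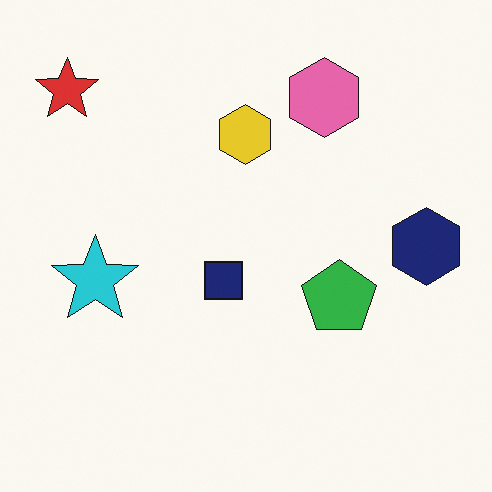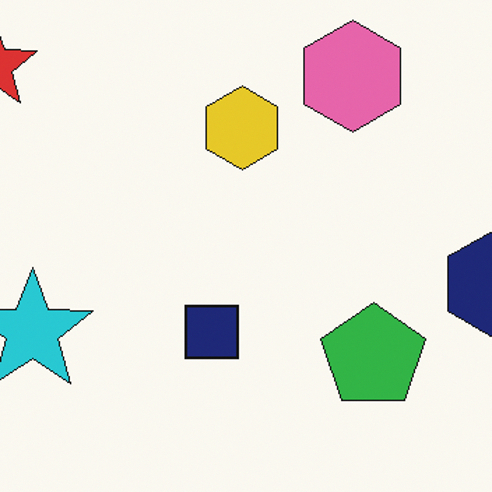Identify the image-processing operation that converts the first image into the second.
The transformation is: cropped to a modestly smaller region and rescaled.

The visible shapes are larger and the field of view is narrower; shapes near the original edges may be partly or wholly outside the frame — a crop-and-rescale.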